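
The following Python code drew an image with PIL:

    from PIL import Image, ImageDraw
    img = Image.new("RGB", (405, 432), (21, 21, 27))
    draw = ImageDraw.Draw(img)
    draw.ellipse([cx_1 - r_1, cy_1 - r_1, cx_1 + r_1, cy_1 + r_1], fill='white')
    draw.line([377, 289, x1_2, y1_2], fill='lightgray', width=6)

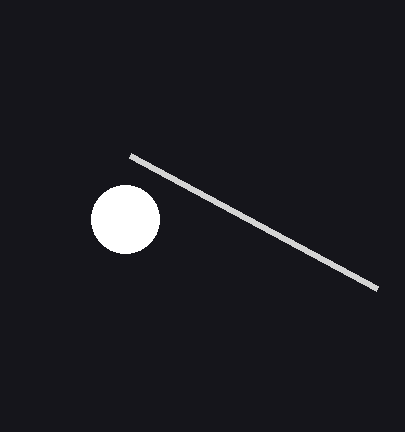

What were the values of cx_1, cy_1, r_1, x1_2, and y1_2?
cx_1 = 125; cy_1 = 219; r_1 = 34; x1_2 = 130; y1_2 = 156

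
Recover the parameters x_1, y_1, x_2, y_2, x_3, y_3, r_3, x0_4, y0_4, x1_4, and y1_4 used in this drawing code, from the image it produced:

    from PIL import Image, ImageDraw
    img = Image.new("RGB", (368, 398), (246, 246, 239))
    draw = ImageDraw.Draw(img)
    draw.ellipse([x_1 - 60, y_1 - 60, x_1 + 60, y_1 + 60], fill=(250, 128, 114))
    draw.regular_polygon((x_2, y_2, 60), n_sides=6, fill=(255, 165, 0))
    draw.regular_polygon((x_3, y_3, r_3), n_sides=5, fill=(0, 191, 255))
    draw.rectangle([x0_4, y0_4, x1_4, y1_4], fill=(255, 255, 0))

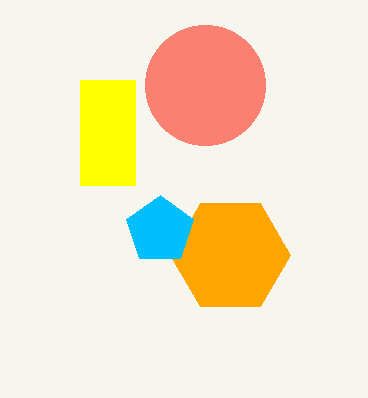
x_1 = 205
y_1 = 85
x_2 = 230
y_2 = 255
x_3 = 160
y_3 = 230
r_3 = 35
x0_4 = 80
y0_4 = 80
x1_4 = 135
y1_4 = 185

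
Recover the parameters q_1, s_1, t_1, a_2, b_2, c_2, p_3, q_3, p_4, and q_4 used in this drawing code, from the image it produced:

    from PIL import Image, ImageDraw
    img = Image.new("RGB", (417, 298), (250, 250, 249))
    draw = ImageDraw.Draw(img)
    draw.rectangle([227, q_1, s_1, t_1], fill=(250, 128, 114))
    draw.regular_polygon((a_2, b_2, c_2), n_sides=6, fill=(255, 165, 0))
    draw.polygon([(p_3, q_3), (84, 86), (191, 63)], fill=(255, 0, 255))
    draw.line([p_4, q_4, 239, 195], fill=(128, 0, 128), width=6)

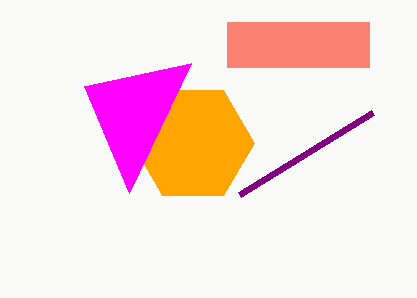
q_1 = 22, s_1 = 369, t_1 = 67, a_2 = 193, b_2 = 143, c_2 = 61, p_3 = 129, q_3 = 193, p_4 = 372, q_4 = 113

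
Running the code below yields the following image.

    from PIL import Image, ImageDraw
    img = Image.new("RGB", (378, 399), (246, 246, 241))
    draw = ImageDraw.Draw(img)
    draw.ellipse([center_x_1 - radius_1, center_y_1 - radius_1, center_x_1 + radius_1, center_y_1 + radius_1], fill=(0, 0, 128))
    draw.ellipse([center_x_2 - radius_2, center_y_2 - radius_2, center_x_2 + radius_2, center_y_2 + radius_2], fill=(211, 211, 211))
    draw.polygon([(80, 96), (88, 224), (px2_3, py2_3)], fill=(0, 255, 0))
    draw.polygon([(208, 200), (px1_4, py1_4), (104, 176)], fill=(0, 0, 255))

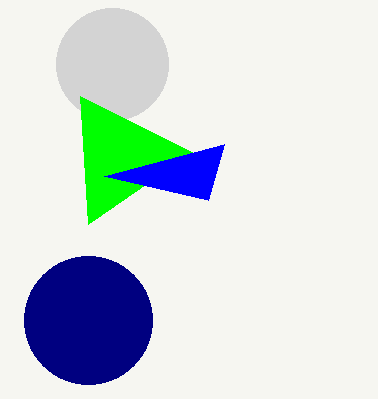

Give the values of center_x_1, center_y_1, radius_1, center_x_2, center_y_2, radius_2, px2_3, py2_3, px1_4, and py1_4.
center_x_1 = 88
center_y_1 = 320
radius_1 = 64
center_x_2 = 112
center_y_2 = 64
radius_2 = 56
px2_3 = 192
py2_3 = 152
px1_4 = 224
py1_4 = 144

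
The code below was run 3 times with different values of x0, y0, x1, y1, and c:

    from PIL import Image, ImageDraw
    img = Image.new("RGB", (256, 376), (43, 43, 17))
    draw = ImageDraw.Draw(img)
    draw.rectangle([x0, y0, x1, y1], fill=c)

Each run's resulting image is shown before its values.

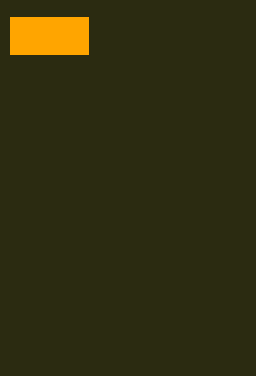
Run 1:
x0 = 10; y0 = 17; x1 = 88; y1 = 54; c = 'orange'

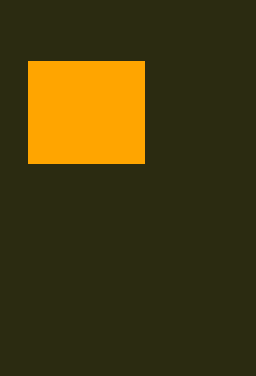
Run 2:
x0 = 28
y0 = 61
x1 = 144
y1 = 163
c = 'orange'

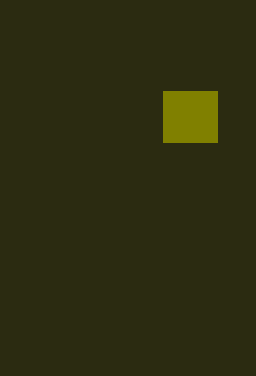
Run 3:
x0 = 163, y0 = 91, x1 = 217, y1 = 142, c = 'olive'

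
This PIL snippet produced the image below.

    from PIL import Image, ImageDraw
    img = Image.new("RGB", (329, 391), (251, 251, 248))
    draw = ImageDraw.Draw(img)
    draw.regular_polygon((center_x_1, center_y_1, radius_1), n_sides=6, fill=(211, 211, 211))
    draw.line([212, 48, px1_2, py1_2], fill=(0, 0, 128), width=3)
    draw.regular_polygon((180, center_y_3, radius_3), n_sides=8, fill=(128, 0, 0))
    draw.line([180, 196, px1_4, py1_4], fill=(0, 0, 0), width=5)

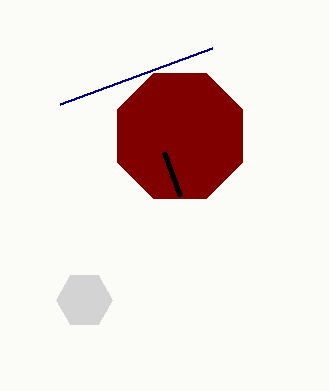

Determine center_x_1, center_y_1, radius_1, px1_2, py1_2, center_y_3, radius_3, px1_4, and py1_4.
center_x_1 = 84; center_y_1 = 300; radius_1 = 28; px1_2 = 60; py1_2 = 104; center_y_3 = 136; radius_3 = 68; px1_4 = 164; py1_4 = 152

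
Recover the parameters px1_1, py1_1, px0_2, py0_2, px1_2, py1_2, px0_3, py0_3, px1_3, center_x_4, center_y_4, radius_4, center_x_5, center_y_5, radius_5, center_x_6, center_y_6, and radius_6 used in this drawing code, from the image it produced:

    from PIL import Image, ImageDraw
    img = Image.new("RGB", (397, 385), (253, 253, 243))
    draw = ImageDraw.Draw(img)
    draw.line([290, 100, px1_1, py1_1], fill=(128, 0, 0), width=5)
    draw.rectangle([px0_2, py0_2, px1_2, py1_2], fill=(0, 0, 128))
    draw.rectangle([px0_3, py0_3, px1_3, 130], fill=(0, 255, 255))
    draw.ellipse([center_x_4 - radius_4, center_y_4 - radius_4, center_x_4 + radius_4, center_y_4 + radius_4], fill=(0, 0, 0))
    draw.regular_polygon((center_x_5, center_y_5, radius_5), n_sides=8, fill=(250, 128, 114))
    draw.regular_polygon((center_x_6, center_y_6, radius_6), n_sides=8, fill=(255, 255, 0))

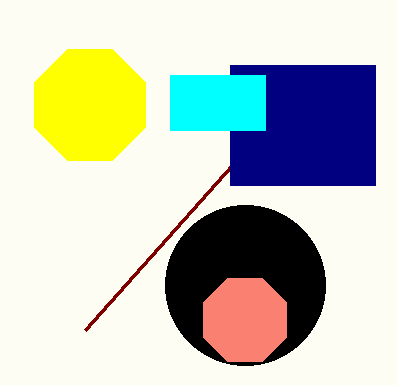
px1_1 = 85
py1_1 = 330
px0_2 = 230
py0_2 = 65
px1_2 = 375
py1_2 = 185
px0_3 = 170
py0_3 = 75
px1_3 = 265
center_x_4 = 245
center_y_4 = 285
radius_4 = 80
center_x_5 = 245
center_y_5 = 320
radius_5 = 45
center_x_6 = 90
center_y_6 = 105
radius_6 = 60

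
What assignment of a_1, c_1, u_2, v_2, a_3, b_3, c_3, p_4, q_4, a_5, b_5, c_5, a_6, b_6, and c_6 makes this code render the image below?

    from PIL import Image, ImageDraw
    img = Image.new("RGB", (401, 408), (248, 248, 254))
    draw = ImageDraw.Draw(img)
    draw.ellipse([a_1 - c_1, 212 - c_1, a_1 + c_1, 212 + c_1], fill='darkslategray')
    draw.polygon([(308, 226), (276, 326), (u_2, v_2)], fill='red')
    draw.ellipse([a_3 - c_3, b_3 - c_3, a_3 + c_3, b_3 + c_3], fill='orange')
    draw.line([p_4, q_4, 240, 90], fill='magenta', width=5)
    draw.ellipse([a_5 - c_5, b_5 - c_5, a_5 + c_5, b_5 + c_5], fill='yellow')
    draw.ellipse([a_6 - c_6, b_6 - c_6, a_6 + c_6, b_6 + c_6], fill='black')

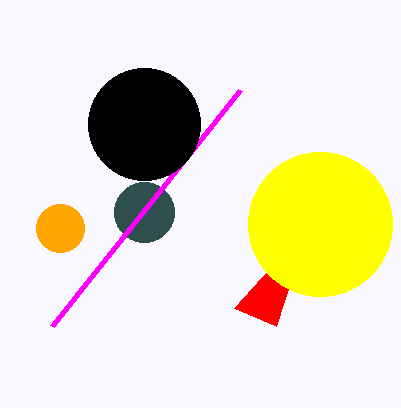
a_1 = 144
c_1 = 30
u_2 = 234
v_2 = 308
a_3 = 60
b_3 = 228
c_3 = 24
p_4 = 52
q_4 = 326
a_5 = 320
b_5 = 224
c_5 = 72
a_6 = 144
b_6 = 124
c_6 = 56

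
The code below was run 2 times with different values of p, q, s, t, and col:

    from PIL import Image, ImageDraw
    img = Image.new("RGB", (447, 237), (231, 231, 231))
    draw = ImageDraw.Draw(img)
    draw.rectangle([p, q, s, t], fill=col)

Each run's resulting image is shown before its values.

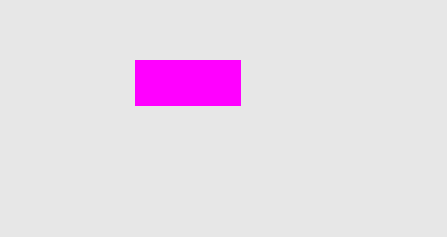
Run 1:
p = 135; q = 60; s = 240; t = 105; col = 'magenta'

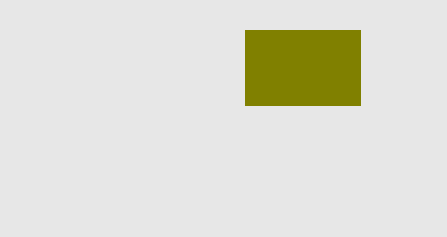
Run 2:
p = 245
q = 30
s = 360
t = 105
col = 'olive'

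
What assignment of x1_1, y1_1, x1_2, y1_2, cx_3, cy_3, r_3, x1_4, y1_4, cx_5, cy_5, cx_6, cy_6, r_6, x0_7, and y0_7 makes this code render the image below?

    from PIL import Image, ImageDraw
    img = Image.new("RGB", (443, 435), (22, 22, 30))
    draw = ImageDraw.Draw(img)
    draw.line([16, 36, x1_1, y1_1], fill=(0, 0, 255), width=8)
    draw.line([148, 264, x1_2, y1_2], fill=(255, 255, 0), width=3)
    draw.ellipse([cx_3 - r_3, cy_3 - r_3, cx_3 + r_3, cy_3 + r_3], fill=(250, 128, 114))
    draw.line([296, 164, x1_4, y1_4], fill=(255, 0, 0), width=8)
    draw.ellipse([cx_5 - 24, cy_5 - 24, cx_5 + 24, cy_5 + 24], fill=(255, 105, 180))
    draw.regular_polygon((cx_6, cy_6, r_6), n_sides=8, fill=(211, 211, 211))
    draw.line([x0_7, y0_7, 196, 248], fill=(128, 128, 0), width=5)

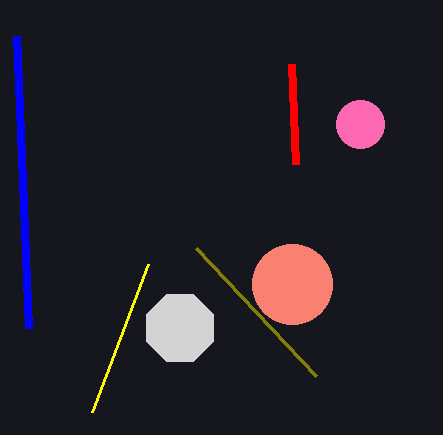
x1_1 = 28; y1_1 = 328; x1_2 = 92; y1_2 = 412; cx_3 = 292; cy_3 = 284; r_3 = 40; x1_4 = 292; y1_4 = 64; cx_5 = 360; cy_5 = 124; cx_6 = 180; cy_6 = 328; r_6 = 36; x0_7 = 316; y0_7 = 376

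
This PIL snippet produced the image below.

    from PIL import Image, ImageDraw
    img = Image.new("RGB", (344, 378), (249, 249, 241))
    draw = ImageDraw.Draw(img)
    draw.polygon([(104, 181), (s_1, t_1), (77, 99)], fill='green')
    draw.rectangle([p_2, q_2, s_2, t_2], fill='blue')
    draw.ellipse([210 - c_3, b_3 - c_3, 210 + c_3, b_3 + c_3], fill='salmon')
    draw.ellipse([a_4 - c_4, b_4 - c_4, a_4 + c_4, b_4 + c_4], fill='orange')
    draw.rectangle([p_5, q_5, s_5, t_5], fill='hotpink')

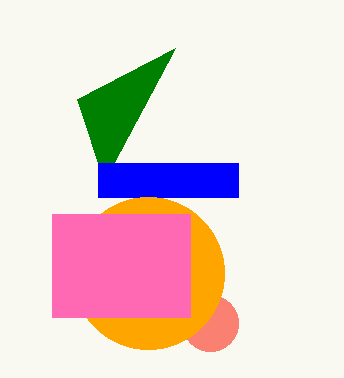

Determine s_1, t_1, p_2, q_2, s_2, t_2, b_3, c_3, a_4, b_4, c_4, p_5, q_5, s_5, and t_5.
s_1 = 175; t_1 = 48; p_2 = 98; q_2 = 163; s_2 = 238; t_2 = 197; b_3 = 323; c_3 = 28; a_4 = 148; b_4 = 273; c_4 = 76; p_5 = 52; q_5 = 214; s_5 = 190; t_5 = 317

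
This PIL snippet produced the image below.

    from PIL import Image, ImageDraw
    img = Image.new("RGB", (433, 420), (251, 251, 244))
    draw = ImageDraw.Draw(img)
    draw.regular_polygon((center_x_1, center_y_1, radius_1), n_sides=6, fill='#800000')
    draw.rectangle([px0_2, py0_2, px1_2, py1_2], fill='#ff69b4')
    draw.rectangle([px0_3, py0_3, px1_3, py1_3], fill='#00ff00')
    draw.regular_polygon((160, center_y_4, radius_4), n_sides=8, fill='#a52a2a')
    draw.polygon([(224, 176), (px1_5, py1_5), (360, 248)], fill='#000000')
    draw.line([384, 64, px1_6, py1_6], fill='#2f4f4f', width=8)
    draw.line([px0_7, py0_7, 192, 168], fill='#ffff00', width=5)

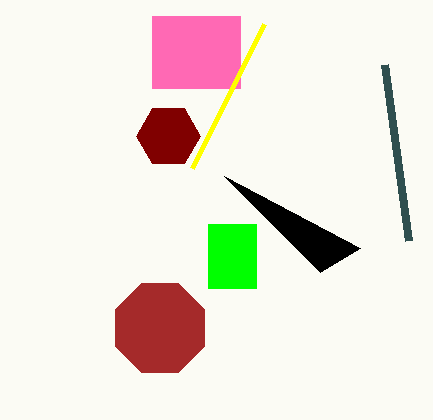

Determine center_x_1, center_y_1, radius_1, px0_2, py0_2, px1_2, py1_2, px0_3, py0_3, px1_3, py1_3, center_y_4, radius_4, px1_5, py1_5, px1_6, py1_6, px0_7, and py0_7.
center_x_1 = 168; center_y_1 = 136; radius_1 = 32; px0_2 = 152; py0_2 = 16; px1_2 = 240; py1_2 = 88; px0_3 = 208; py0_3 = 224; px1_3 = 256; py1_3 = 288; center_y_4 = 328; radius_4 = 48; px1_5 = 320; py1_5 = 272; px1_6 = 408; py1_6 = 240; px0_7 = 264; py0_7 = 24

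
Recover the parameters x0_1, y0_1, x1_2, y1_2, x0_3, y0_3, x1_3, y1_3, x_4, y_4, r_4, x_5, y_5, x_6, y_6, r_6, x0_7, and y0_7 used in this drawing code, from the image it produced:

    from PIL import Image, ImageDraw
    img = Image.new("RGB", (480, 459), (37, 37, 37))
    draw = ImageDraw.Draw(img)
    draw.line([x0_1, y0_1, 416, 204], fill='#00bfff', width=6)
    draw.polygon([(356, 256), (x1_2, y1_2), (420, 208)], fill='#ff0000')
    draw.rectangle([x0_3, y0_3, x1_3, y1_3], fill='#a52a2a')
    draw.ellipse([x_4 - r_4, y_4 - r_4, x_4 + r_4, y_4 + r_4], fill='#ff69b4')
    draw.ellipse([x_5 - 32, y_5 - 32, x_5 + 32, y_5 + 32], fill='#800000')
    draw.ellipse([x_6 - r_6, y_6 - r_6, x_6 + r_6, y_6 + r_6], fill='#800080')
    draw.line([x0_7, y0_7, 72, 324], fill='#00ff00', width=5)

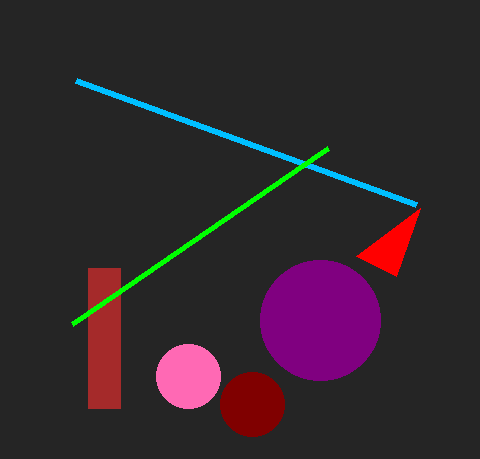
x0_1 = 76
y0_1 = 80
x1_2 = 396
y1_2 = 276
x0_3 = 88
y0_3 = 268
x1_3 = 120
y1_3 = 408
x_4 = 188
y_4 = 376
r_4 = 32
x_5 = 252
y_5 = 404
x_6 = 320
y_6 = 320
r_6 = 60
x0_7 = 328
y0_7 = 148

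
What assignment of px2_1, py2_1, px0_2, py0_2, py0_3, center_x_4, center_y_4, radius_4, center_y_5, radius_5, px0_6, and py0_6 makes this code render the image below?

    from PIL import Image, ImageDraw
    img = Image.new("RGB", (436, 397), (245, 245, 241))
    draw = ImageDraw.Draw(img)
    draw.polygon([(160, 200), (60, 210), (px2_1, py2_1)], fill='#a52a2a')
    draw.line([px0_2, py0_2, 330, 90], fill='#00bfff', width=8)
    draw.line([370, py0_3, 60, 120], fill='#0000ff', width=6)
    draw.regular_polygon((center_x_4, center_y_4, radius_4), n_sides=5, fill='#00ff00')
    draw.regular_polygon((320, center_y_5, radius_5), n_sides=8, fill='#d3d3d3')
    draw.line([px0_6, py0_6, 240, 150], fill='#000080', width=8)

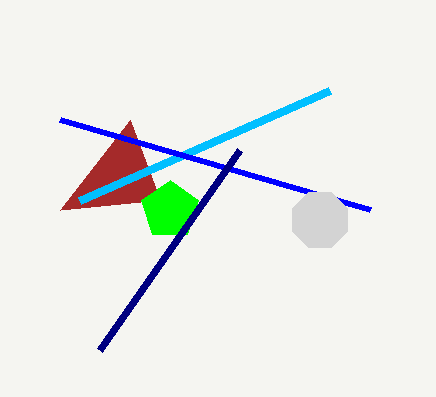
px2_1 = 130; py2_1 = 120; px0_2 = 80; py0_2 = 200; py0_3 = 210; center_x_4 = 170; center_y_4 = 210; radius_4 = 30; center_y_5 = 220; radius_5 = 30; px0_6 = 100; py0_6 = 350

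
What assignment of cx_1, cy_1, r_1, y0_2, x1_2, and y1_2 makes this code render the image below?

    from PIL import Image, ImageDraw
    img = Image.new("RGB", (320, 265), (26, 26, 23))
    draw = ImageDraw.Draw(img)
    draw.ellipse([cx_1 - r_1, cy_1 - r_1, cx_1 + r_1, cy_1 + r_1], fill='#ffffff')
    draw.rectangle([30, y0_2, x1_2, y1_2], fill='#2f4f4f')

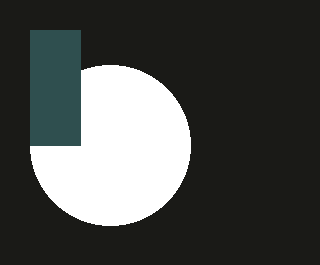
cx_1 = 110
cy_1 = 145
r_1 = 80
y0_2 = 30
x1_2 = 80
y1_2 = 145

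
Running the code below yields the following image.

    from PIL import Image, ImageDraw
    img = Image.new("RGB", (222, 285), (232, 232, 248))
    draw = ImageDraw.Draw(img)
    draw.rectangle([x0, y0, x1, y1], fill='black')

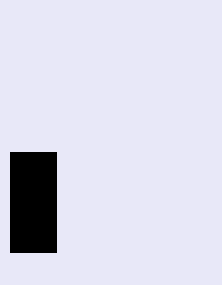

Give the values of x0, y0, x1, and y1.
x0 = 10
y0 = 152
x1 = 56
y1 = 252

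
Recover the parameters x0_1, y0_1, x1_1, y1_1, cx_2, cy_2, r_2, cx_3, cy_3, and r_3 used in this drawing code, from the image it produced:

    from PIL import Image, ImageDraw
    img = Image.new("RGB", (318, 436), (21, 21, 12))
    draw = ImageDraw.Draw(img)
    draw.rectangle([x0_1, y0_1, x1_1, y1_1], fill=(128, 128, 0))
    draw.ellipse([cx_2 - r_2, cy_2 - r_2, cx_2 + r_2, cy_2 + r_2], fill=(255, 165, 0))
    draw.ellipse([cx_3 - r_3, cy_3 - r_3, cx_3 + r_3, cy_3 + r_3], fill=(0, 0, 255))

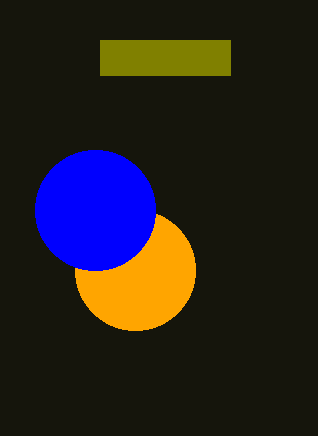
x0_1 = 100
y0_1 = 40
x1_1 = 230
y1_1 = 75
cx_2 = 135
cy_2 = 270
r_2 = 60
cx_3 = 95
cy_3 = 210
r_3 = 60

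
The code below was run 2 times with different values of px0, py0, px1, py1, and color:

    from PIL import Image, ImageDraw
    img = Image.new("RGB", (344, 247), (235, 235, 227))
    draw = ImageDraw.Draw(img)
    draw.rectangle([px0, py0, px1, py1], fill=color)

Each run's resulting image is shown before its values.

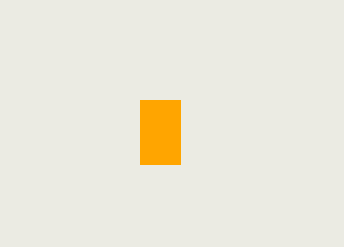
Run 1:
px0 = 140
py0 = 100
px1 = 180
py1 = 164
color = 'orange'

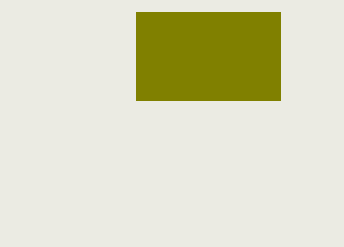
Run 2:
px0 = 136; py0 = 12; px1 = 280; py1 = 100; color = 'olive'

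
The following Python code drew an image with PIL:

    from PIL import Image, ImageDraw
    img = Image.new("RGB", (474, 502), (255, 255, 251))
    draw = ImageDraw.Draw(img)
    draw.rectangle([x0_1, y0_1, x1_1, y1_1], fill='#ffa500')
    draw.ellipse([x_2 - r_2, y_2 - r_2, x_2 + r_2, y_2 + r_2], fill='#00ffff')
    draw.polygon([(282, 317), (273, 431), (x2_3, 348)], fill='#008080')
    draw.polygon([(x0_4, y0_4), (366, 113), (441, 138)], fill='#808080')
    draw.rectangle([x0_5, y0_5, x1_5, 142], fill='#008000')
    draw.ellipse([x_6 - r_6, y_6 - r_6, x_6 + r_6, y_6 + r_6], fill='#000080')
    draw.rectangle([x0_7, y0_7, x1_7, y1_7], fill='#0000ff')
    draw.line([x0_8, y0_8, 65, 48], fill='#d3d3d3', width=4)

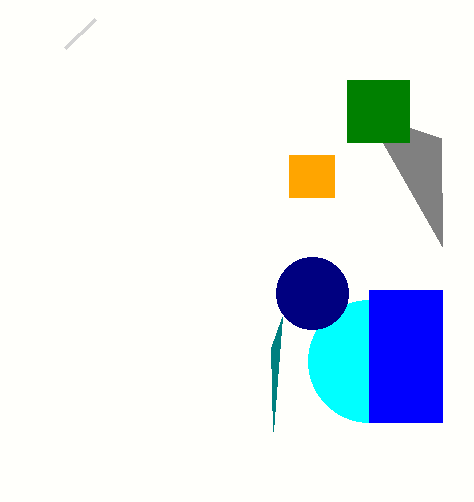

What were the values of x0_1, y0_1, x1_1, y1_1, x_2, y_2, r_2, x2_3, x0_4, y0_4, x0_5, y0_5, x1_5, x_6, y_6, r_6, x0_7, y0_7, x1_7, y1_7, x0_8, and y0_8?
x0_1 = 289; y0_1 = 155; x1_1 = 334; y1_1 = 197; x_2 = 369; y_2 = 361; r_2 = 61; x2_3 = 271; x0_4 = 442; y0_4 = 246; x0_5 = 347; y0_5 = 80; x1_5 = 409; x_6 = 312; y_6 = 293; r_6 = 36; x0_7 = 369; y0_7 = 290; x1_7 = 442; y1_7 = 422; x0_8 = 95; y0_8 = 19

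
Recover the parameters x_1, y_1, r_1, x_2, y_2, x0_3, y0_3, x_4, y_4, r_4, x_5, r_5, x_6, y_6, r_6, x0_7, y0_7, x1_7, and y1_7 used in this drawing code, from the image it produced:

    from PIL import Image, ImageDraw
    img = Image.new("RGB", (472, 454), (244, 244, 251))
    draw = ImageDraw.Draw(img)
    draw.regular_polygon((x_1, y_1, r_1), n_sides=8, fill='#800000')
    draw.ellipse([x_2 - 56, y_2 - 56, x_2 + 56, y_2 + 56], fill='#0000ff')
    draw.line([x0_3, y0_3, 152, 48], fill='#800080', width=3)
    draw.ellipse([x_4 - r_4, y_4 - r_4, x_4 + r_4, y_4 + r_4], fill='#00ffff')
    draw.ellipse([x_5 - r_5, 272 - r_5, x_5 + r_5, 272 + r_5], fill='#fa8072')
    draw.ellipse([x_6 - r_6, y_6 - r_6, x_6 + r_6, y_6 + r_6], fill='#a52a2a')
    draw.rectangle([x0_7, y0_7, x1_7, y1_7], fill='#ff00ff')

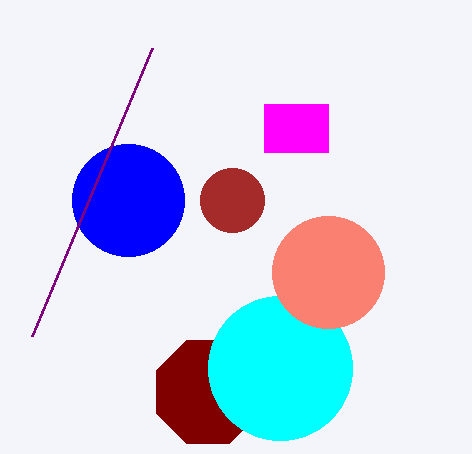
x_1 = 208; y_1 = 392; r_1 = 56; x_2 = 128; y_2 = 200; x0_3 = 32; y0_3 = 336; x_4 = 280; y_4 = 368; r_4 = 72; x_5 = 328; r_5 = 56; x_6 = 232; y_6 = 200; r_6 = 32; x0_7 = 264; y0_7 = 104; x1_7 = 328; y1_7 = 152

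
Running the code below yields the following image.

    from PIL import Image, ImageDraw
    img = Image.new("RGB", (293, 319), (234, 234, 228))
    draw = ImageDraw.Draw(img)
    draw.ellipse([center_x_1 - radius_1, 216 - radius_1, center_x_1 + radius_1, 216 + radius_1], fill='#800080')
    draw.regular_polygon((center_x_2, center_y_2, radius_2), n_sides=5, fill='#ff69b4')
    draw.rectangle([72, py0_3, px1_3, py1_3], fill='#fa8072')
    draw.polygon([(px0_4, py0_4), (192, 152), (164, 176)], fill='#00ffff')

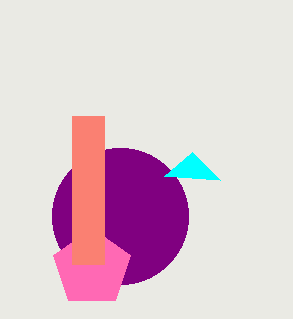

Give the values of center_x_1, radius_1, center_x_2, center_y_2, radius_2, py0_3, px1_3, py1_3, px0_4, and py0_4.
center_x_1 = 120; radius_1 = 68; center_x_2 = 92; center_y_2 = 268; radius_2 = 40; py0_3 = 116; px1_3 = 104; py1_3 = 264; px0_4 = 220; py0_4 = 180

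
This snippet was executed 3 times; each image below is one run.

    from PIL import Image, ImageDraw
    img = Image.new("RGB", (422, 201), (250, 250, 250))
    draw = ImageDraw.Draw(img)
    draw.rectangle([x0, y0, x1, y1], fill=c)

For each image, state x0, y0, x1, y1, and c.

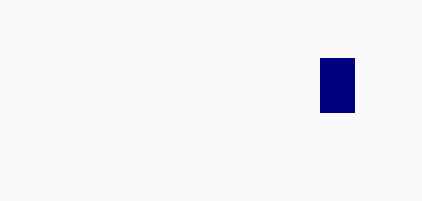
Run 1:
x0 = 320; y0 = 58; x1 = 354; y1 = 112; c = 'navy'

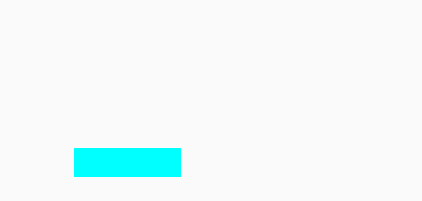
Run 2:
x0 = 74; y0 = 148; x1 = 180; y1 = 176; c = 'cyan'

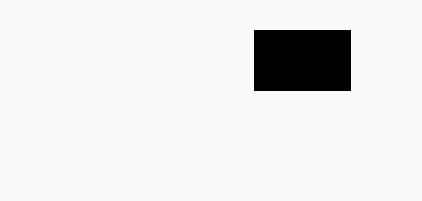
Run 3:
x0 = 254; y0 = 30; x1 = 350; y1 = 90; c = 'black'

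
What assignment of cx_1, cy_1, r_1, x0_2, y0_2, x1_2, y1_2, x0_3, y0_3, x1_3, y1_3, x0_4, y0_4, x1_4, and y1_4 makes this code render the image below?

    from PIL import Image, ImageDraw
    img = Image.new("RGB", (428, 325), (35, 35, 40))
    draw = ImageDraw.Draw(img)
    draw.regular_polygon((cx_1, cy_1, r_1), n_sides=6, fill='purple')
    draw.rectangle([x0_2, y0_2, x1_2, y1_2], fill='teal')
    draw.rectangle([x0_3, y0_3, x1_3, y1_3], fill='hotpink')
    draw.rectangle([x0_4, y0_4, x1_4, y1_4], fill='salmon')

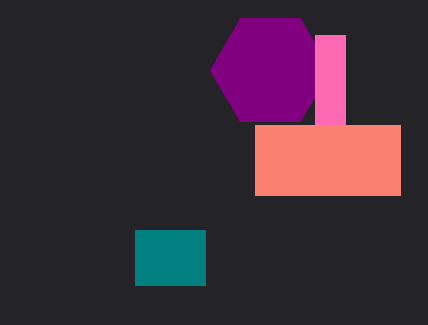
cx_1 = 270
cy_1 = 70
r_1 = 60
x0_2 = 135
y0_2 = 230
x1_2 = 205
y1_2 = 285
x0_3 = 315
y0_3 = 35
x1_3 = 345
y1_3 = 125
x0_4 = 255
y0_4 = 125
x1_4 = 400
y1_4 = 195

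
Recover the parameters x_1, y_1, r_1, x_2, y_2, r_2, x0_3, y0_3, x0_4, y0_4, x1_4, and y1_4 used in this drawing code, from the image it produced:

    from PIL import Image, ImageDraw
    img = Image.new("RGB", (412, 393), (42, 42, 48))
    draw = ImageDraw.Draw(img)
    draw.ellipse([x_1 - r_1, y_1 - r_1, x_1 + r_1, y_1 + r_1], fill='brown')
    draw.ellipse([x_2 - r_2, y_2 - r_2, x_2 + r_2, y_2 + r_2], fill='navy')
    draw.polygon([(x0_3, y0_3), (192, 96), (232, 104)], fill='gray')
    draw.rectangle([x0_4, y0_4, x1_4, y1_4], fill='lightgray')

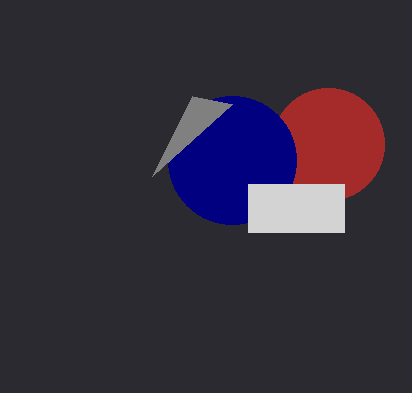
x_1 = 328
y_1 = 144
r_1 = 56
x_2 = 232
y_2 = 160
r_2 = 64
x0_3 = 152
y0_3 = 176
x0_4 = 248
y0_4 = 184
x1_4 = 344
y1_4 = 232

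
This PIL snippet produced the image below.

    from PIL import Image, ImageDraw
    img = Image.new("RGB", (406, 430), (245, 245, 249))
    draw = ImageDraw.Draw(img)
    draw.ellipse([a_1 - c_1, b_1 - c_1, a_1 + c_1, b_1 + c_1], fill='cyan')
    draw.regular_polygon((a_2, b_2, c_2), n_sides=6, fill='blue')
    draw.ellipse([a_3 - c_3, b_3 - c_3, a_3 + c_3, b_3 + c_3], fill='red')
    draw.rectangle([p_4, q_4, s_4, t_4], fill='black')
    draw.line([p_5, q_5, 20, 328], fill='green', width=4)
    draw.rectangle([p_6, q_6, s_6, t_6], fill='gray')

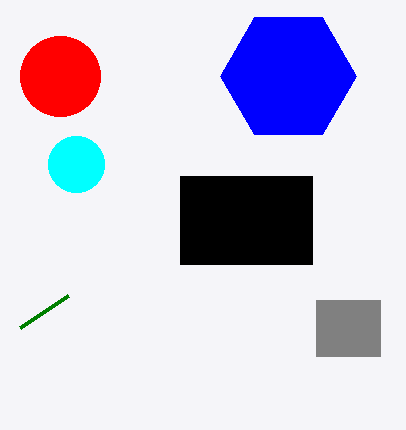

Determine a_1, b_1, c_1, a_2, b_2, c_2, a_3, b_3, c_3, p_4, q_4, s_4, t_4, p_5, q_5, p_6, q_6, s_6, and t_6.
a_1 = 76, b_1 = 164, c_1 = 28, a_2 = 288, b_2 = 76, c_2 = 68, a_3 = 60, b_3 = 76, c_3 = 40, p_4 = 180, q_4 = 176, s_4 = 312, t_4 = 264, p_5 = 68, q_5 = 296, p_6 = 316, q_6 = 300, s_6 = 380, t_6 = 356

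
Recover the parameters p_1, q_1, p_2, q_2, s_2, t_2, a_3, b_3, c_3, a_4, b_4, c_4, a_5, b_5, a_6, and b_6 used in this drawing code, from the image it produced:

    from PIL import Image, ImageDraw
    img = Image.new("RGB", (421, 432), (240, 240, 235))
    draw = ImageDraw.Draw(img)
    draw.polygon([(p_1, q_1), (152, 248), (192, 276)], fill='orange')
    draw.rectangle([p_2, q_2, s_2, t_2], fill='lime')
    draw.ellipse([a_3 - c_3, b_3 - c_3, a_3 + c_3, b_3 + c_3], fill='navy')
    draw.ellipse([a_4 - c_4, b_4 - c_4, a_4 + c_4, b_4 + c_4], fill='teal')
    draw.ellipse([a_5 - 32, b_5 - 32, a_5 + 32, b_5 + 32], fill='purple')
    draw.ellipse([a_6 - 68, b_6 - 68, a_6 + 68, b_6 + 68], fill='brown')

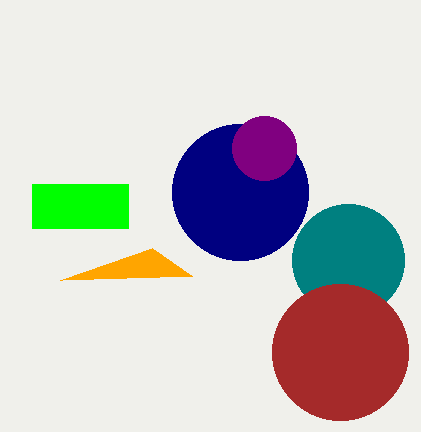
p_1 = 60, q_1 = 280, p_2 = 32, q_2 = 184, s_2 = 128, t_2 = 228, a_3 = 240, b_3 = 192, c_3 = 68, a_4 = 348, b_4 = 260, c_4 = 56, a_5 = 264, b_5 = 148, a_6 = 340, b_6 = 352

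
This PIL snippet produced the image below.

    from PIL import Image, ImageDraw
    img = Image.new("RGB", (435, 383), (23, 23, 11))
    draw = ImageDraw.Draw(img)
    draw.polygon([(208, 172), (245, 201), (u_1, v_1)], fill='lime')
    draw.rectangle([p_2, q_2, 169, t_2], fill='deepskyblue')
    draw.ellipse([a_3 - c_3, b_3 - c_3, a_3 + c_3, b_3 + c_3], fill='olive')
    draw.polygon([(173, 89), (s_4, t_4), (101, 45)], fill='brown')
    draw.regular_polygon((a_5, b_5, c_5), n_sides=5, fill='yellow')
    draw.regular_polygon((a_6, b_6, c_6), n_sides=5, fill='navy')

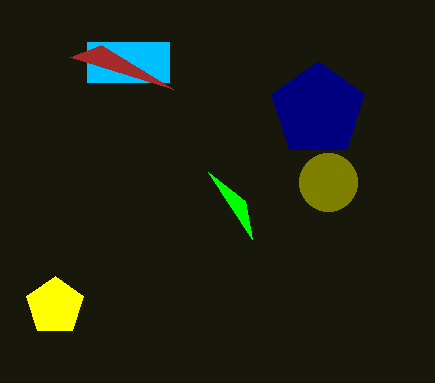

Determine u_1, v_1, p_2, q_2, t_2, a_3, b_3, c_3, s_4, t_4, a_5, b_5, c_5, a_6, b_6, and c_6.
u_1 = 252
v_1 = 239
p_2 = 87
q_2 = 42
t_2 = 82
a_3 = 328
b_3 = 182
c_3 = 29
s_4 = 70
t_4 = 57
a_5 = 55
b_5 = 306
c_5 = 30
a_6 = 318
b_6 = 110
c_6 = 49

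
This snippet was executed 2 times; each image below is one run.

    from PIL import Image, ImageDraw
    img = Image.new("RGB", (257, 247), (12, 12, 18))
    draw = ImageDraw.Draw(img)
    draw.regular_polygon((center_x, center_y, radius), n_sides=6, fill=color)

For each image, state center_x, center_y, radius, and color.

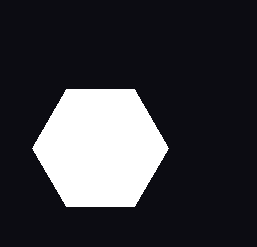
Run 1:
center_x = 100; center_y = 148; radius = 68; color = 'white'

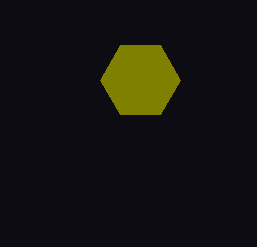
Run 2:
center_x = 140
center_y = 80
radius = 40
color = 'olive'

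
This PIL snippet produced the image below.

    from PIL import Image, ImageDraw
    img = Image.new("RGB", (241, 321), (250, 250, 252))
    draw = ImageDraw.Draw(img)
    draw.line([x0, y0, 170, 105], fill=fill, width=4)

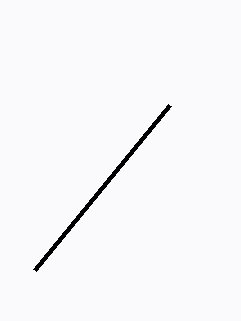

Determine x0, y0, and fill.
x0 = 35; y0 = 270; fill = 'black'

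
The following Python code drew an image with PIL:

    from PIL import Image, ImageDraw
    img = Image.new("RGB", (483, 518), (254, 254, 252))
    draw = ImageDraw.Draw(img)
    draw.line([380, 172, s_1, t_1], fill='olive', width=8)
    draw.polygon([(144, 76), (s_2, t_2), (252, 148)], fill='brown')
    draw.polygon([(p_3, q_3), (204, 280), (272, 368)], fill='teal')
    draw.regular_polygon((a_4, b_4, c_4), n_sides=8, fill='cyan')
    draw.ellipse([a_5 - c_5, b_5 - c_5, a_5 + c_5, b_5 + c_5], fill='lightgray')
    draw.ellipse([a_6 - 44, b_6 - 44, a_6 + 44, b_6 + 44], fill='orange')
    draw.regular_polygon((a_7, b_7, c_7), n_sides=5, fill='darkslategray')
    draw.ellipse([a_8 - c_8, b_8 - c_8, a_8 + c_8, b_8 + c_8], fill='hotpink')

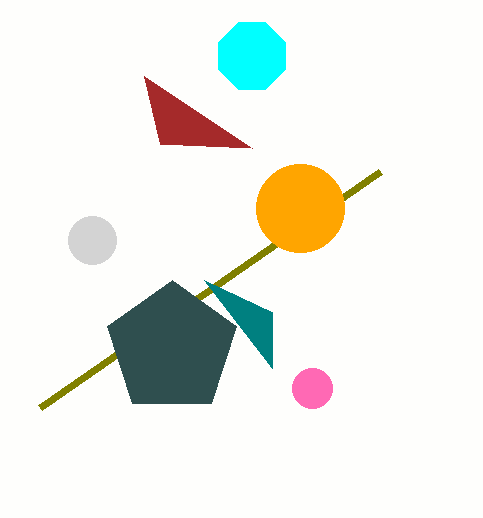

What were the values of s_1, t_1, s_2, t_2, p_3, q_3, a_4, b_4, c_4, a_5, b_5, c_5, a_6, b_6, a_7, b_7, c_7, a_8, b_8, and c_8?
s_1 = 40; t_1 = 408; s_2 = 160; t_2 = 144; p_3 = 272; q_3 = 312; a_4 = 252; b_4 = 56; c_4 = 36; a_5 = 92; b_5 = 240; c_5 = 24; a_6 = 300; b_6 = 208; a_7 = 172; b_7 = 348; c_7 = 68; a_8 = 312; b_8 = 388; c_8 = 20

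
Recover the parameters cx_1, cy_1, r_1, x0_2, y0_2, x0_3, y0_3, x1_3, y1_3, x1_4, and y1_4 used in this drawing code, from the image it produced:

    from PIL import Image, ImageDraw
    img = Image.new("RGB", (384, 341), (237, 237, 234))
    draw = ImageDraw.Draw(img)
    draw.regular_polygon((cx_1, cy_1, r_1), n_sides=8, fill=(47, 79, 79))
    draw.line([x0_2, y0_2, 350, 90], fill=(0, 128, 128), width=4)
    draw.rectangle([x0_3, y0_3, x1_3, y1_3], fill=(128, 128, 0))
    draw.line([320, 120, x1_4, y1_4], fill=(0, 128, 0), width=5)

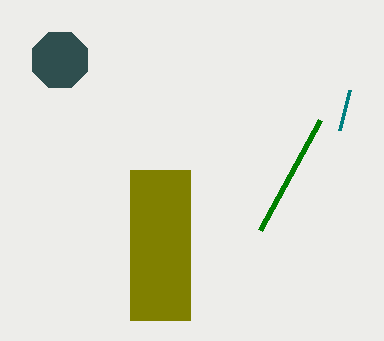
cx_1 = 60
cy_1 = 60
r_1 = 30
x0_2 = 340
y0_2 = 130
x0_3 = 130
y0_3 = 170
x1_3 = 190
y1_3 = 320
x1_4 = 260
y1_4 = 230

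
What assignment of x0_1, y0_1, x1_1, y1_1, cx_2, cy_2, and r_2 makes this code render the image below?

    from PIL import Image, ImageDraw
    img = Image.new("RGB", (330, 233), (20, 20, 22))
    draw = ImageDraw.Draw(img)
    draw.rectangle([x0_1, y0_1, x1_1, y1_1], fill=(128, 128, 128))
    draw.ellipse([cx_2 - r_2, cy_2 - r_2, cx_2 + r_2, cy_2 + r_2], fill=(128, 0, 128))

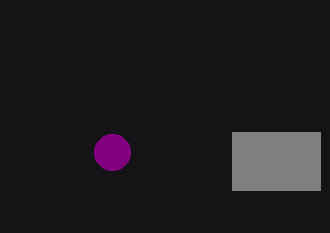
x0_1 = 232, y0_1 = 132, x1_1 = 320, y1_1 = 190, cx_2 = 112, cy_2 = 152, r_2 = 18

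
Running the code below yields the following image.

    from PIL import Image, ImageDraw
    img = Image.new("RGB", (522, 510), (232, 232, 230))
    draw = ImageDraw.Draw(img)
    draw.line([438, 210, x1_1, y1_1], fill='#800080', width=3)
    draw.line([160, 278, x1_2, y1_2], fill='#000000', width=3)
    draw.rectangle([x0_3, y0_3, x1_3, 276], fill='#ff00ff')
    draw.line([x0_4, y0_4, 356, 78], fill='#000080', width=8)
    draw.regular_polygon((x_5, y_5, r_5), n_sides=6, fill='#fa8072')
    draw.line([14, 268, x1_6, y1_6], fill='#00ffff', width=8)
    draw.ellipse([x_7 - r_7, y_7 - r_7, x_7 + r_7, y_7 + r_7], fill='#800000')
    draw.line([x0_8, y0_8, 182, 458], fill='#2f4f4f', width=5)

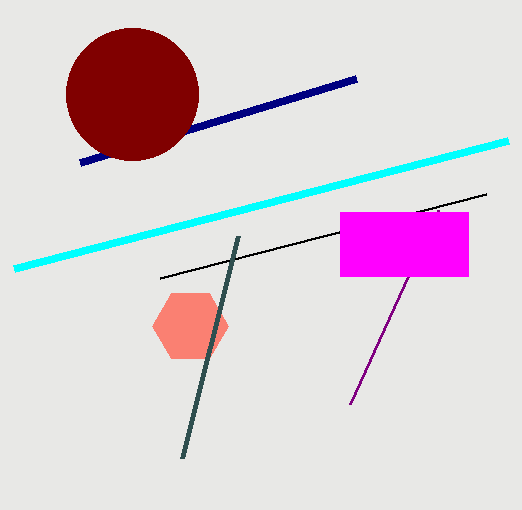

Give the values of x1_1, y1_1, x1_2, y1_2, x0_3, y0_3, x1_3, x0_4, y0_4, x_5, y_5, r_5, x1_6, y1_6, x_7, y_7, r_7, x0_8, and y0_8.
x1_1 = 350, y1_1 = 404, x1_2 = 486, y1_2 = 194, x0_3 = 340, y0_3 = 212, x1_3 = 468, x0_4 = 80, y0_4 = 162, x_5 = 190, y_5 = 326, r_5 = 38, x1_6 = 508, y1_6 = 140, x_7 = 132, y_7 = 94, r_7 = 66, x0_8 = 238, y0_8 = 236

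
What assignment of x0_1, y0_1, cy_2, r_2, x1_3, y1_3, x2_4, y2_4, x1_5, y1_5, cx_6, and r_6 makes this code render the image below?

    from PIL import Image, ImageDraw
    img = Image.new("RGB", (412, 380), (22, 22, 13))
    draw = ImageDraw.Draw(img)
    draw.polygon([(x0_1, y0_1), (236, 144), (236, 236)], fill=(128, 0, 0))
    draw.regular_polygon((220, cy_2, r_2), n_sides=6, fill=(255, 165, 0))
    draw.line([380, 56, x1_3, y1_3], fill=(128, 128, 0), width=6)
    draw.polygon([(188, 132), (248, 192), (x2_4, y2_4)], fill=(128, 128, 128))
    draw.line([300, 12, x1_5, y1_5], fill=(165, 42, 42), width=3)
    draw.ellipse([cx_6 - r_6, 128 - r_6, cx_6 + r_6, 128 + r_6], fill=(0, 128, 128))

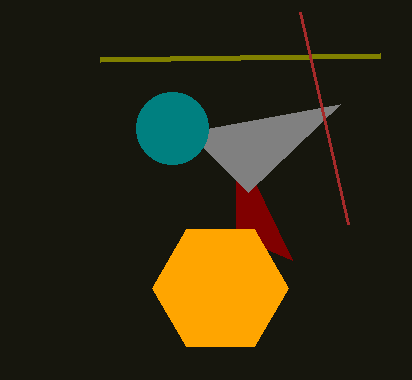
x0_1 = 292; y0_1 = 260; cy_2 = 288; r_2 = 68; x1_3 = 100; y1_3 = 60; x2_4 = 340; y2_4 = 104; x1_5 = 348; y1_5 = 224; cx_6 = 172; r_6 = 36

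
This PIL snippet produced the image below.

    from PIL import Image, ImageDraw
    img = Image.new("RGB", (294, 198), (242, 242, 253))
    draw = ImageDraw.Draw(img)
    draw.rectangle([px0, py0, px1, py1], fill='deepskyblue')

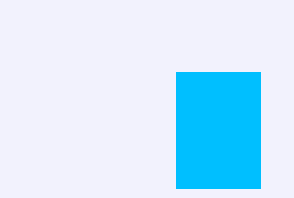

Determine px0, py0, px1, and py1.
px0 = 176
py0 = 72
px1 = 260
py1 = 188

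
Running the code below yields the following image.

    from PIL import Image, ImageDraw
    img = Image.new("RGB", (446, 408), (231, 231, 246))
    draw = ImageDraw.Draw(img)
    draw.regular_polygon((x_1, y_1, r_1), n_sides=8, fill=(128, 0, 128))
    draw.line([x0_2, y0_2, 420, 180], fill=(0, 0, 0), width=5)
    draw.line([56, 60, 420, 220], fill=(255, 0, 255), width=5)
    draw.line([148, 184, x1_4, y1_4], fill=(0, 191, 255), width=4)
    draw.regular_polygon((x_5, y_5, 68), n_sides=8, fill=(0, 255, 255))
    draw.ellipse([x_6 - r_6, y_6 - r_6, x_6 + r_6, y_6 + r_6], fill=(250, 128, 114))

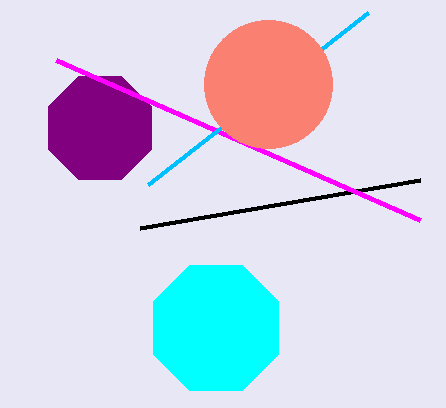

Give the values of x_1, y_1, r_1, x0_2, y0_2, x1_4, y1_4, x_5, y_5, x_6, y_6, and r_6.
x_1 = 100, y_1 = 128, r_1 = 56, x0_2 = 140, y0_2 = 228, x1_4 = 368, y1_4 = 12, x_5 = 216, y_5 = 328, x_6 = 268, y_6 = 84, r_6 = 64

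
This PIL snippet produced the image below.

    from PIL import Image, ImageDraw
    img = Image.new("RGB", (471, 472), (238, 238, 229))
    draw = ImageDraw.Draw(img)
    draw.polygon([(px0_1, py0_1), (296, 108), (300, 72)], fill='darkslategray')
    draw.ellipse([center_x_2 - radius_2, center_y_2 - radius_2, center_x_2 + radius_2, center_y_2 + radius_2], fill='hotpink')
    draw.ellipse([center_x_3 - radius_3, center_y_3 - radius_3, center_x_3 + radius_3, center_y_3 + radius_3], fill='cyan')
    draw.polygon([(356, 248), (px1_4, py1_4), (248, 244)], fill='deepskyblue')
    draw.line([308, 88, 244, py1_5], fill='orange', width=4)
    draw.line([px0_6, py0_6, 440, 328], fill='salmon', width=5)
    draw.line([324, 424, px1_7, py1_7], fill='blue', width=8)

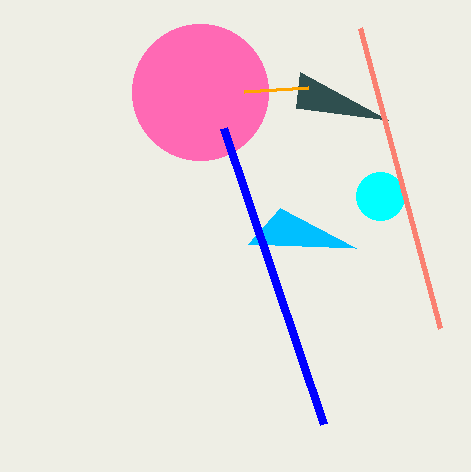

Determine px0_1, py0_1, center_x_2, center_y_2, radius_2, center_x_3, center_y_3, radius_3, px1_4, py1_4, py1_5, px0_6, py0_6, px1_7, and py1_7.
px0_1 = 388, py0_1 = 120, center_x_2 = 200, center_y_2 = 92, radius_2 = 68, center_x_3 = 380, center_y_3 = 196, radius_3 = 24, px1_4 = 280, py1_4 = 208, py1_5 = 92, px0_6 = 360, py0_6 = 28, px1_7 = 224, py1_7 = 128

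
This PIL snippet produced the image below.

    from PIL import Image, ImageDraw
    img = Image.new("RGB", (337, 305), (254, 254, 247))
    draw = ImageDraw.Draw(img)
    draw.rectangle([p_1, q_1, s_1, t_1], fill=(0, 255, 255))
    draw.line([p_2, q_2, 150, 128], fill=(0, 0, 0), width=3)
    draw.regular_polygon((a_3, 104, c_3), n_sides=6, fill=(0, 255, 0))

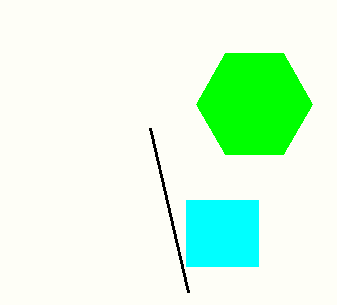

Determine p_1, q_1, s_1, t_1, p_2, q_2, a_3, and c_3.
p_1 = 186; q_1 = 200; s_1 = 258; t_1 = 266; p_2 = 188; q_2 = 292; a_3 = 254; c_3 = 58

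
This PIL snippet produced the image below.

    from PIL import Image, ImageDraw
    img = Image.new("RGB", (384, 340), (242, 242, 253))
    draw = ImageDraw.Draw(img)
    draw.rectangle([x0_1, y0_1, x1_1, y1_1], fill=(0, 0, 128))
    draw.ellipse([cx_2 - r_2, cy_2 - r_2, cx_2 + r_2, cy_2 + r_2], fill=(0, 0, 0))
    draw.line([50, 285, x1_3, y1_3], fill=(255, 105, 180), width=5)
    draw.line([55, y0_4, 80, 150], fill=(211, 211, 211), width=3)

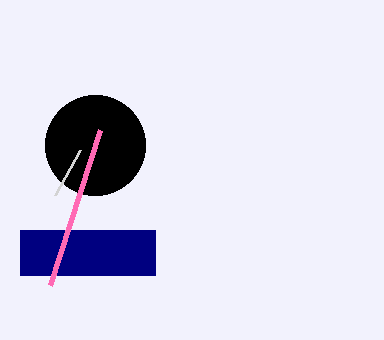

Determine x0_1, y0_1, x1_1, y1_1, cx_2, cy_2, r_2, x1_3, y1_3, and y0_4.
x0_1 = 20, y0_1 = 230, x1_1 = 155, y1_1 = 275, cx_2 = 95, cy_2 = 145, r_2 = 50, x1_3 = 100, y1_3 = 130, y0_4 = 195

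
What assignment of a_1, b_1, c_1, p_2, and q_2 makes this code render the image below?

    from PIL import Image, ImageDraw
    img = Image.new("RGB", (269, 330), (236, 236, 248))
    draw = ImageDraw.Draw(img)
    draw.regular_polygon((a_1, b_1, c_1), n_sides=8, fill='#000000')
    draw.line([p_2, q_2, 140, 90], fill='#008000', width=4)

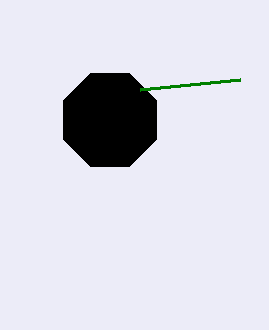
a_1 = 110
b_1 = 120
c_1 = 50
p_2 = 240
q_2 = 80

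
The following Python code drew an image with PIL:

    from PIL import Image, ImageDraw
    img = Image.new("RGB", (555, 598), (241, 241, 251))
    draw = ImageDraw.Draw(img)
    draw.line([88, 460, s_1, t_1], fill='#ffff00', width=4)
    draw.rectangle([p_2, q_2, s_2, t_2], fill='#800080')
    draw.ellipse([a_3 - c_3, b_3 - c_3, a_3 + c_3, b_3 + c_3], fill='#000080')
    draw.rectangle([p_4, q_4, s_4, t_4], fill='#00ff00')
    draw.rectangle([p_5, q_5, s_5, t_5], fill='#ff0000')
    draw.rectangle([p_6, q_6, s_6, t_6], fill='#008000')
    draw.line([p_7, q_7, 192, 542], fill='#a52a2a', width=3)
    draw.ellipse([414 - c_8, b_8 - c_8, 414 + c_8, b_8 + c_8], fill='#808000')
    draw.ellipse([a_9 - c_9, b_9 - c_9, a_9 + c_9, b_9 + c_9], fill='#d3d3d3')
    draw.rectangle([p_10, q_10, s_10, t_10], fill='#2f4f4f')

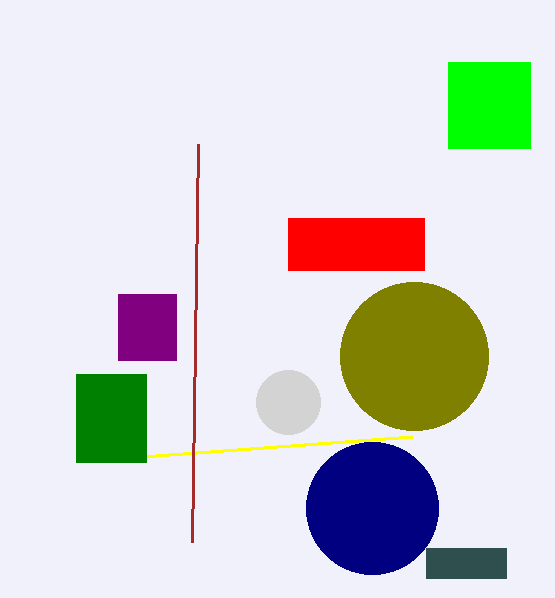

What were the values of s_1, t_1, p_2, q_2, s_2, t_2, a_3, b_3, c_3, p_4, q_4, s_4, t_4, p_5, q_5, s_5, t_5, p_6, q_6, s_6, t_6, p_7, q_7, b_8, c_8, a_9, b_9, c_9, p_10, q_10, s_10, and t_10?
s_1 = 412; t_1 = 436; p_2 = 118; q_2 = 294; s_2 = 176; t_2 = 360; a_3 = 372; b_3 = 508; c_3 = 66; p_4 = 448; q_4 = 62; s_4 = 530; t_4 = 148; p_5 = 288; q_5 = 218; s_5 = 424; t_5 = 270; p_6 = 76; q_6 = 374; s_6 = 146; t_6 = 462; p_7 = 198; q_7 = 144; b_8 = 356; c_8 = 74; a_9 = 288; b_9 = 402; c_9 = 32; p_10 = 426; q_10 = 548; s_10 = 506; t_10 = 578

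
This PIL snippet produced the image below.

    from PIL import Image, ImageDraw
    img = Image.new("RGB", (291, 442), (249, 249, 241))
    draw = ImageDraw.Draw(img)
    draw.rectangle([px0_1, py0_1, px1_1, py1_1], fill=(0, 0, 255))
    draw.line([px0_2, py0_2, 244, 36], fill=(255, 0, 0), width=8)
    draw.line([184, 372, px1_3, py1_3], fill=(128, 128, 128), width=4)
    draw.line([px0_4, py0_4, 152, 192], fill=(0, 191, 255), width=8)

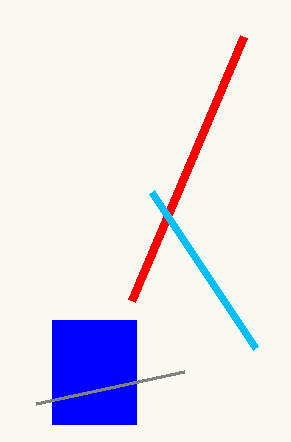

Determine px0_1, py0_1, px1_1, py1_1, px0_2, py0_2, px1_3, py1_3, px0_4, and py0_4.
px0_1 = 52, py0_1 = 320, px1_1 = 136, py1_1 = 424, px0_2 = 132, py0_2 = 300, px1_3 = 36, py1_3 = 404, px0_4 = 256, py0_4 = 348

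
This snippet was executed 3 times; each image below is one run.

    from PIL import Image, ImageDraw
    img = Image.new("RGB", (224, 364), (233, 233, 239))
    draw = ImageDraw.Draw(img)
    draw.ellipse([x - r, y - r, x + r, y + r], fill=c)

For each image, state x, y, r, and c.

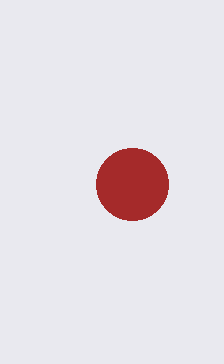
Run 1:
x = 132, y = 184, r = 36, c = 'brown'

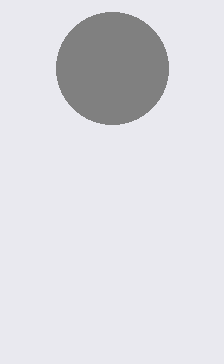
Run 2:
x = 112, y = 68, r = 56, c = 'gray'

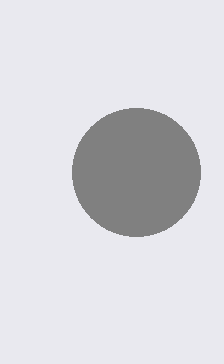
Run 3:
x = 136
y = 172
r = 64
c = 'gray'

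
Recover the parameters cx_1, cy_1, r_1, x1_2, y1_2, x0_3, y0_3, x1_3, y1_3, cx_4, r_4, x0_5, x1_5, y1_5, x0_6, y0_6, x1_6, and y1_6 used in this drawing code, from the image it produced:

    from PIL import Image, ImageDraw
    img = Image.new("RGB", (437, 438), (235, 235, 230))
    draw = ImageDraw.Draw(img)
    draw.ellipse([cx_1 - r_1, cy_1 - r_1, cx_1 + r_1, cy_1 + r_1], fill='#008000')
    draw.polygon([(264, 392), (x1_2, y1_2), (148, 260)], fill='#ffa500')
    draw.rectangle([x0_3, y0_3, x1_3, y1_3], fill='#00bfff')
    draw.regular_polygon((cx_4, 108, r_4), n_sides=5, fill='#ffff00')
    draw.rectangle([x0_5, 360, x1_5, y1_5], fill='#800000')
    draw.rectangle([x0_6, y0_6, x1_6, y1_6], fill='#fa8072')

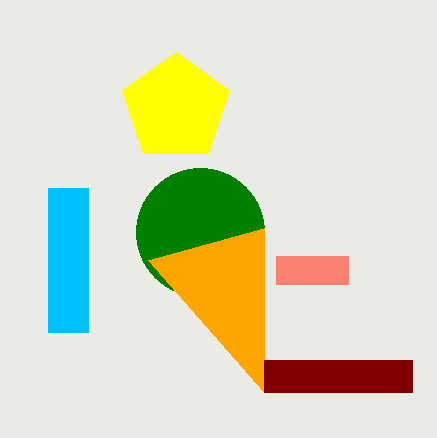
cx_1 = 200
cy_1 = 232
r_1 = 64
x1_2 = 264
y1_2 = 228
x0_3 = 48
y0_3 = 188
x1_3 = 88
y1_3 = 332
cx_4 = 176
r_4 = 56
x0_5 = 264
x1_5 = 412
y1_5 = 392
x0_6 = 276
y0_6 = 256
x1_6 = 348
y1_6 = 284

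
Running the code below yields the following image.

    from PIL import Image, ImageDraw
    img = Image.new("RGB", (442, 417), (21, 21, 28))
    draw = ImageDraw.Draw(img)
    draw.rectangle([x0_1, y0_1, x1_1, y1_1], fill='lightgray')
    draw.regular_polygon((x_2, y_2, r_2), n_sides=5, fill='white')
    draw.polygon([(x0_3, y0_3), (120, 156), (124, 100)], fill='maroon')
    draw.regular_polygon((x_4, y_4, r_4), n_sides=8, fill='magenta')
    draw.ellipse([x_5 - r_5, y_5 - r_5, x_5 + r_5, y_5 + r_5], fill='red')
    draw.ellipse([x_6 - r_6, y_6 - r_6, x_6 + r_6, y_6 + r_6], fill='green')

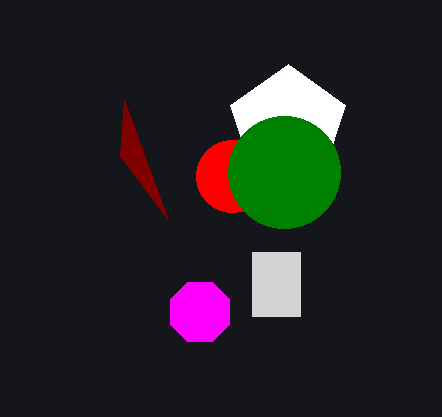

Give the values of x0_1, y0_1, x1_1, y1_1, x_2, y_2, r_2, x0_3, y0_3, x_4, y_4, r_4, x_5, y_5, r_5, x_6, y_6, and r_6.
x0_1 = 252, y0_1 = 252, x1_1 = 300, y1_1 = 316, x_2 = 288, y_2 = 124, r_2 = 60, x0_3 = 168, y0_3 = 220, x_4 = 200, y_4 = 312, r_4 = 32, x_5 = 232, y_5 = 176, r_5 = 36, x_6 = 284, y_6 = 172, r_6 = 56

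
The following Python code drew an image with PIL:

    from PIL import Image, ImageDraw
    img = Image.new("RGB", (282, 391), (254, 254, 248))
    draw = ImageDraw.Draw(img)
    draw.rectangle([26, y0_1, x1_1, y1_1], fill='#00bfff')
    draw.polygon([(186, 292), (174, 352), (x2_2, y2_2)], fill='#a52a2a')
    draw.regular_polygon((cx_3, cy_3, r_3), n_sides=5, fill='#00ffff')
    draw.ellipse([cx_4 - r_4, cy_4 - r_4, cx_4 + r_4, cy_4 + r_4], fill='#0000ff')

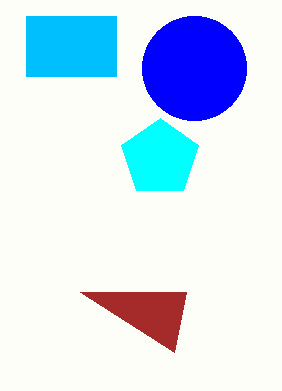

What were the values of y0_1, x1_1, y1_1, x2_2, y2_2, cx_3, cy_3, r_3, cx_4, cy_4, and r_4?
y0_1 = 16; x1_1 = 116; y1_1 = 76; x2_2 = 80; y2_2 = 292; cx_3 = 160; cy_3 = 158; r_3 = 40; cx_4 = 194; cy_4 = 68; r_4 = 52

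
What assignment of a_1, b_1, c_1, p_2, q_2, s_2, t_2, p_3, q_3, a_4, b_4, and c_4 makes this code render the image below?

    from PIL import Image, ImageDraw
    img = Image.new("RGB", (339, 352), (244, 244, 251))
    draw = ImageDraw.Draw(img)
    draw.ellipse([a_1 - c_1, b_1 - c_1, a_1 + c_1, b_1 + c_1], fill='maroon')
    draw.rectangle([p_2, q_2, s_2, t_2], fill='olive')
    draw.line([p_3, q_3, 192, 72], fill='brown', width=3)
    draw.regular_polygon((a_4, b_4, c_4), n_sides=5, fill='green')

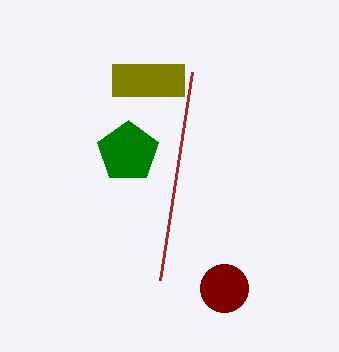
a_1 = 224; b_1 = 288; c_1 = 24; p_2 = 112; q_2 = 64; s_2 = 184; t_2 = 96; p_3 = 160; q_3 = 280; a_4 = 128; b_4 = 152; c_4 = 32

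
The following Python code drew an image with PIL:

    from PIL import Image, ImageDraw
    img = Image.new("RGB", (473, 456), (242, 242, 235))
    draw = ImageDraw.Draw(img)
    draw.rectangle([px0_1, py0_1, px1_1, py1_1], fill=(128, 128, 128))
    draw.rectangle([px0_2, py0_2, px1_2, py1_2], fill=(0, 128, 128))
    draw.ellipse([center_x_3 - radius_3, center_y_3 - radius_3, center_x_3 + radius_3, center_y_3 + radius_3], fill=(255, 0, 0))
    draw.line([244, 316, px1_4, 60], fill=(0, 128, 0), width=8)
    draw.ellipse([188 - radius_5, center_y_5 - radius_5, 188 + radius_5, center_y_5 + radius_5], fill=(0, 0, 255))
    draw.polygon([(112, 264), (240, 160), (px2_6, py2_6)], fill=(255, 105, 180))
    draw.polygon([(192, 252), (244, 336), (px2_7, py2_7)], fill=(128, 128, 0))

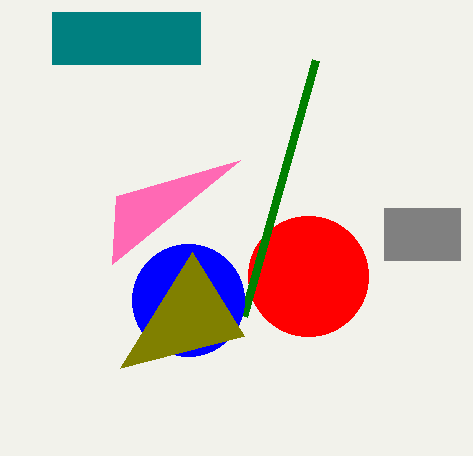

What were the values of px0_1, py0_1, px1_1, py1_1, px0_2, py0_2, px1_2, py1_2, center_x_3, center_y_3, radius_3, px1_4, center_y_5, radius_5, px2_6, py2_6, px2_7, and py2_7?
px0_1 = 384, py0_1 = 208, px1_1 = 460, py1_1 = 260, px0_2 = 52, py0_2 = 12, px1_2 = 200, py1_2 = 64, center_x_3 = 308, center_y_3 = 276, radius_3 = 60, px1_4 = 316, center_y_5 = 300, radius_5 = 56, px2_6 = 116, py2_6 = 196, px2_7 = 120, py2_7 = 368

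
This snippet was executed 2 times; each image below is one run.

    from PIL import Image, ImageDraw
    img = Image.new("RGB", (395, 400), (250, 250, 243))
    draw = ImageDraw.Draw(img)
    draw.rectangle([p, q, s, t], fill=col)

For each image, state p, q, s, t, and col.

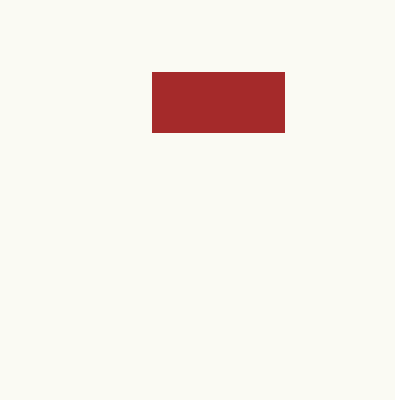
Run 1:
p = 152
q = 72
s = 284
t = 132
col = 'brown'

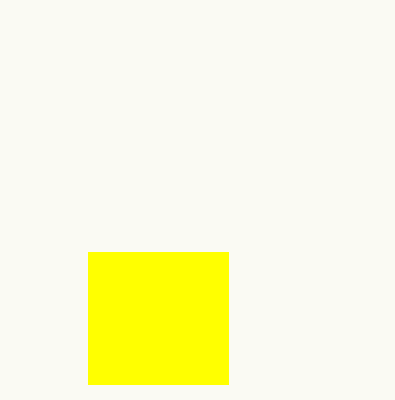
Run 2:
p = 88
q = 252
s = 228
t = 384
col = 'yellow'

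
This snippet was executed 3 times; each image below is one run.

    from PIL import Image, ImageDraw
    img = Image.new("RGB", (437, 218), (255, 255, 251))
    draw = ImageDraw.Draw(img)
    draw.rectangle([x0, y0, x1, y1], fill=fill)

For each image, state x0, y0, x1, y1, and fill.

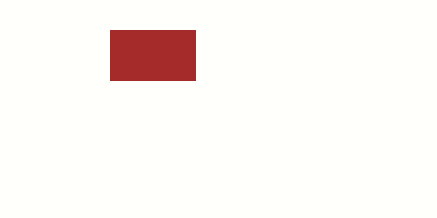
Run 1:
x0 = 110; y0 = 30; x1 = 195; y1 = 80; fill = 'brown'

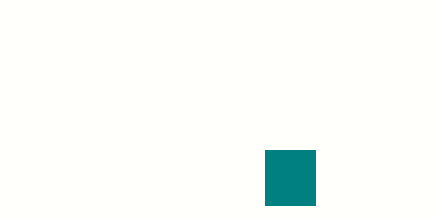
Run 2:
x0 = 265, y0 = 150, x1 = 315, y1 = 205, fill = 'teal'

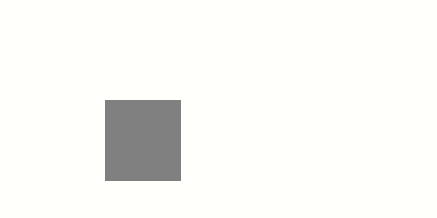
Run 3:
x0 = 105, y0 = 100, x1 = 180, y1 = 180, fill = 'gray'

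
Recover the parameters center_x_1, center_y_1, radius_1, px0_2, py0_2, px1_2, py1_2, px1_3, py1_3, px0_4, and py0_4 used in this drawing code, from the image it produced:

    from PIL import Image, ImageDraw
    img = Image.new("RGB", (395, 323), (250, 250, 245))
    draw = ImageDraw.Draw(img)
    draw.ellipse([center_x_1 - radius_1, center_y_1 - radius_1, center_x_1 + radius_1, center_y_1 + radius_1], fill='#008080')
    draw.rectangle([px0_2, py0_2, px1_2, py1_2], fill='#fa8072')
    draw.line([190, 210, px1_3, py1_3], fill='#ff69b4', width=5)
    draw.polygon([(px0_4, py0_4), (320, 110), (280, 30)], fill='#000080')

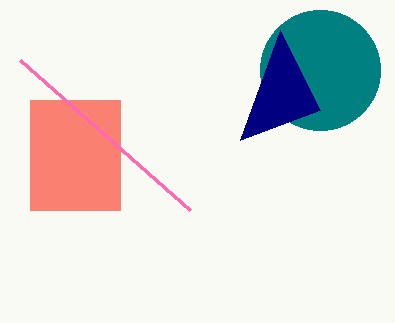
center_x_1 = 320; center_y_1 = 70; radius_1 = 60; px0_2 = 30; py0_2 = 100; px1_2 = 120; py1_2 = 210; px1_3 = 20; py1_3 = 60; px0_4 = 240; py0_4 = 140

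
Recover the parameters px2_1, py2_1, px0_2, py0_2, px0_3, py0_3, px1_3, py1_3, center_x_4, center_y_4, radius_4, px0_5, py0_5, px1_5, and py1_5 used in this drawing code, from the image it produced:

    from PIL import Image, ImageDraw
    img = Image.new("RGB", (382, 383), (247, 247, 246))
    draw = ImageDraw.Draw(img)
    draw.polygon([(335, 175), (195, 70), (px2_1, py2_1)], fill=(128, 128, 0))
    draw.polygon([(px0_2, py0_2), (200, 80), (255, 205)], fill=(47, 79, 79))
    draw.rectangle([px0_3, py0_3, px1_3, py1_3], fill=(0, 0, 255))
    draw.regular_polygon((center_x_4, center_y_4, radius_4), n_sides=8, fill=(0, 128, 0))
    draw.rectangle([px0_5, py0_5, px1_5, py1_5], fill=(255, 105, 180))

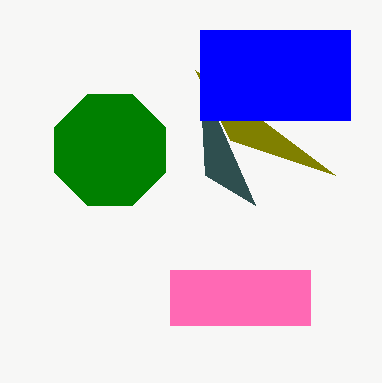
px2_1 = 230; py2_1 = 140; px0_2 = 205; py0_2 = 175; px0_3 = 200; py0_3 = 30; px1_3 = 350; py1_3 = 120; center_x_4 = 110; center_y_4 = 150; radius_4 = 60; px0_5 = 170; py0_5 = 270; px1_5 = 310; py1_5 = 325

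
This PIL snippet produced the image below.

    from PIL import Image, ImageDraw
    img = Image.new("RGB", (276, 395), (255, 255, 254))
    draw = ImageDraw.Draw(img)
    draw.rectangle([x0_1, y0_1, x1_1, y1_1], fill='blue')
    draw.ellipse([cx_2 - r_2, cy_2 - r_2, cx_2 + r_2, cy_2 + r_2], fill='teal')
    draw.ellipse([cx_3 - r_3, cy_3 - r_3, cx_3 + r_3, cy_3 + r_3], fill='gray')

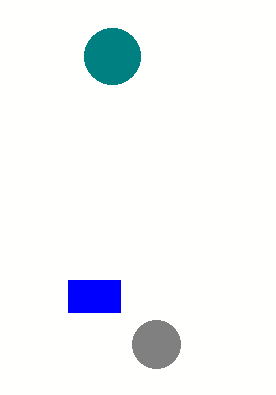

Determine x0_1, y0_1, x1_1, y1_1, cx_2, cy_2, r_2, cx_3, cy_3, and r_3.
x0_1 = 68, y0_1 = 280, x1_1 = 120, y1_1 = 312, cx_2 = 112, cy_2 = 56, r_2 = 28, cx_3 = 156, cy_3 = 344, r_3 = 24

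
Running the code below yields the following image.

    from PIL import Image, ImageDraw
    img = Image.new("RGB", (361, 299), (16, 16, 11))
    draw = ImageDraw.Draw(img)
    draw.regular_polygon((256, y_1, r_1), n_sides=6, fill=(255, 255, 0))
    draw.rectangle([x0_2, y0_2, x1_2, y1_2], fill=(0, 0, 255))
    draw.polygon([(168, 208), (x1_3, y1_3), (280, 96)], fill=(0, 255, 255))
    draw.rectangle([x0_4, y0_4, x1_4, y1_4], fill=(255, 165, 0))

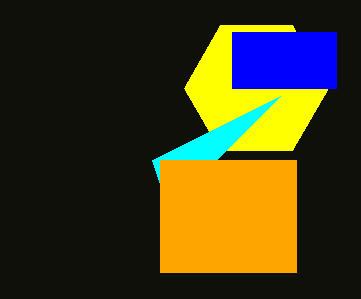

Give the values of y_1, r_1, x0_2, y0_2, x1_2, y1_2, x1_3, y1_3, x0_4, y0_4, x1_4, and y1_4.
y_1 = 88, r_1 = 72, x0_2 = 232, y0_2 = 32, x1_2 = 336, y1_2 = 88, x1_3 = 152, y1_3 = 160, x0_4 = 160, y0_4 = 160, x1_4 = 296, y1_4 = 272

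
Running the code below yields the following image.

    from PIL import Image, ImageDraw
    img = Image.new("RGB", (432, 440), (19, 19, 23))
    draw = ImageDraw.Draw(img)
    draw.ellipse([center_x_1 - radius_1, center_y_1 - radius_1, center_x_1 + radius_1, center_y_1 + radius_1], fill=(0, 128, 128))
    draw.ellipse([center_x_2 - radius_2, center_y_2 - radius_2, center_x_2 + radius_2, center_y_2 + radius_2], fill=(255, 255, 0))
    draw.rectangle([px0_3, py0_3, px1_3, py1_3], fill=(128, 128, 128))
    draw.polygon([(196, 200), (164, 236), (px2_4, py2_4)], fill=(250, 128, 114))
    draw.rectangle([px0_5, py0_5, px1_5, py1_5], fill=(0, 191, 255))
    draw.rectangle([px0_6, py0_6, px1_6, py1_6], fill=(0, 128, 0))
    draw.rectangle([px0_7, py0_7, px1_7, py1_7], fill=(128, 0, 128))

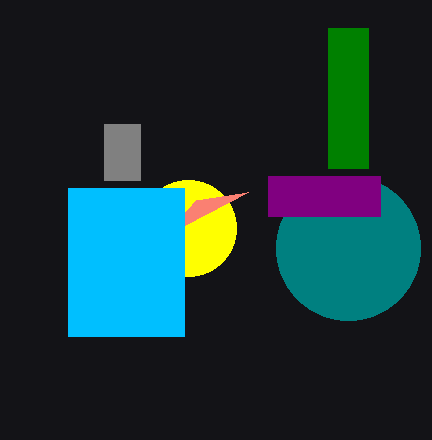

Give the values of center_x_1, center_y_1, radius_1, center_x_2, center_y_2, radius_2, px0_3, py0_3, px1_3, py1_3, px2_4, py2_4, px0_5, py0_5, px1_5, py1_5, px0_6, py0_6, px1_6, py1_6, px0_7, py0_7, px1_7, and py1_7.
center_x_1 = 348; center_y_1 = 248; radius_1 = 72; center_x_2 = 188; center_y_2 = 228; radius_2 = 48; px0_3 = 104; py0_3 = 124; px1_3 = 140; py1_3 = 180; px2_4 = 248; py2_4 = 192; px0_5 = 68; py0_5 = 188; px1_5 = 184; py1_5 = 336; px0_6 = 328; py0_6 = 28; px1_6 = 368; py1_6 = 168; px0_7 = 268; py0_7 = 176; px1_7 = 380; py1_7 = 216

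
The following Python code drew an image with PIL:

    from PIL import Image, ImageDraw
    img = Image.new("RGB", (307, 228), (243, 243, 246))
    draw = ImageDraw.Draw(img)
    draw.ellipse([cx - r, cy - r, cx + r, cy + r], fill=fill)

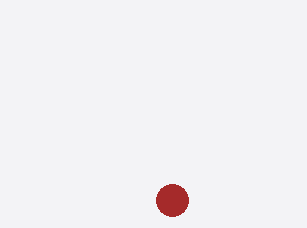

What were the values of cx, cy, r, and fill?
cx = 172; cy = 200; r = 16; fill = 'brown'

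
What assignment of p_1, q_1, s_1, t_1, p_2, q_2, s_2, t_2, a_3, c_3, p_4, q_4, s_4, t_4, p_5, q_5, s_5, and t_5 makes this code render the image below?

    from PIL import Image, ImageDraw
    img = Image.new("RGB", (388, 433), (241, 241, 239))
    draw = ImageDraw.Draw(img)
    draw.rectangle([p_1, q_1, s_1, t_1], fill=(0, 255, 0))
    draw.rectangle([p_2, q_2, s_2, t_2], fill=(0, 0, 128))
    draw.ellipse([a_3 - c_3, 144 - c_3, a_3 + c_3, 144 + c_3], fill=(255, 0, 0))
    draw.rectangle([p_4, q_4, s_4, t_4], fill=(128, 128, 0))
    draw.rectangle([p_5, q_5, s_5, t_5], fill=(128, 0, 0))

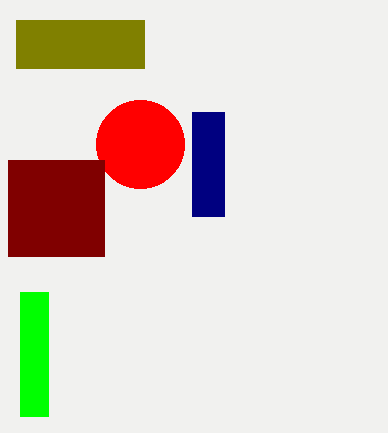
p_1 = 20, q_1 = 292, s_1 = 48, t_1 = 416, p_2 = 192, q_2 = 112, s_2 = 224, t_2 = 216, a_3 = 140, c_3 = 44, p_4 = 16, q_4 = 20, s_4 = 144, t_4 = 68, p_5 = 8, q_5 = 160, s_5 = 104, t_5 = 256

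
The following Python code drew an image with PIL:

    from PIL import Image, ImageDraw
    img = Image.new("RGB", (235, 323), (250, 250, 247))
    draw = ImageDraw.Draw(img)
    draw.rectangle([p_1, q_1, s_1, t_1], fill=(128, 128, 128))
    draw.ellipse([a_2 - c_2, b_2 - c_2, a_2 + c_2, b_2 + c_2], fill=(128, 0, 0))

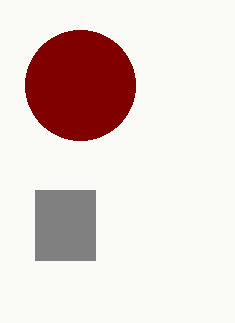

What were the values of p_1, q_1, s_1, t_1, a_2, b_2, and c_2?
p_1 = 35, q_1 = 190, s_1 = 95, t_1 = 260, a_2 = 80, b_2 = 85, c_2 = 55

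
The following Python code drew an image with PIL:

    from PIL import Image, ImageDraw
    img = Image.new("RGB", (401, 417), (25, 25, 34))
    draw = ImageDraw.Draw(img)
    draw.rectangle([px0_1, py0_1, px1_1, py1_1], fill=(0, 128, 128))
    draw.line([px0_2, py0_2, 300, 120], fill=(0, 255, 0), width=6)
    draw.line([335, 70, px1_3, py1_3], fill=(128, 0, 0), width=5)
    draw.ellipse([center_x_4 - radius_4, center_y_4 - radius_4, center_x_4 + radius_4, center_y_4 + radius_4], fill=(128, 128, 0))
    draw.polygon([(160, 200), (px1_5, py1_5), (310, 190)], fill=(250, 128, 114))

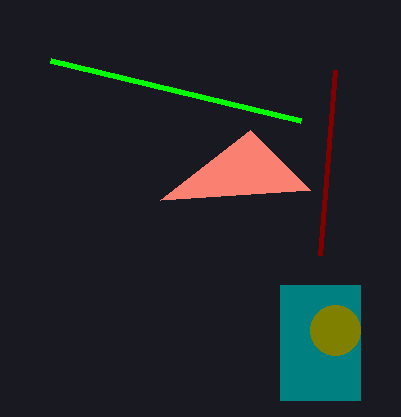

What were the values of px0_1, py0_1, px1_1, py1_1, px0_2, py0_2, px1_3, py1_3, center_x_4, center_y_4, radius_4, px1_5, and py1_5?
px0_1 = 280
py0_1 = 285
px1_1 = 360
py1_1 = 400
px0_2 = 50
py0_2 = 60
px1_3 = 320
py1_3 = 255
center_x_4 = 335
center_y_4 = 330
radius_4 = 25
px1_5 = 250
py1_5 = 130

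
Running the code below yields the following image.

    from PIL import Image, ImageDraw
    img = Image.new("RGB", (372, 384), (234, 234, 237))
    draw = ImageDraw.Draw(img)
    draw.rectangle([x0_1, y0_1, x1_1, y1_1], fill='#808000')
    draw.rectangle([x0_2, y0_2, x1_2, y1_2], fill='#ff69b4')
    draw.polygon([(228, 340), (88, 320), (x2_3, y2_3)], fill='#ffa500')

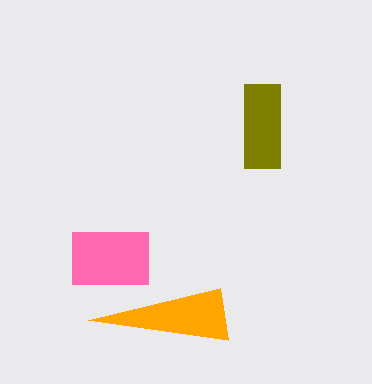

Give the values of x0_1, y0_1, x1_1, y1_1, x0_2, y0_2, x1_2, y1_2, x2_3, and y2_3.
x0_1 = 244; y0_1 = 84; x1_1 = 280; y1_1 = 168; x0_2 = 72; y0_2 = 232; x1_2 = 148; y1_2 = 284; x2_3 = 220; y2_3 = 288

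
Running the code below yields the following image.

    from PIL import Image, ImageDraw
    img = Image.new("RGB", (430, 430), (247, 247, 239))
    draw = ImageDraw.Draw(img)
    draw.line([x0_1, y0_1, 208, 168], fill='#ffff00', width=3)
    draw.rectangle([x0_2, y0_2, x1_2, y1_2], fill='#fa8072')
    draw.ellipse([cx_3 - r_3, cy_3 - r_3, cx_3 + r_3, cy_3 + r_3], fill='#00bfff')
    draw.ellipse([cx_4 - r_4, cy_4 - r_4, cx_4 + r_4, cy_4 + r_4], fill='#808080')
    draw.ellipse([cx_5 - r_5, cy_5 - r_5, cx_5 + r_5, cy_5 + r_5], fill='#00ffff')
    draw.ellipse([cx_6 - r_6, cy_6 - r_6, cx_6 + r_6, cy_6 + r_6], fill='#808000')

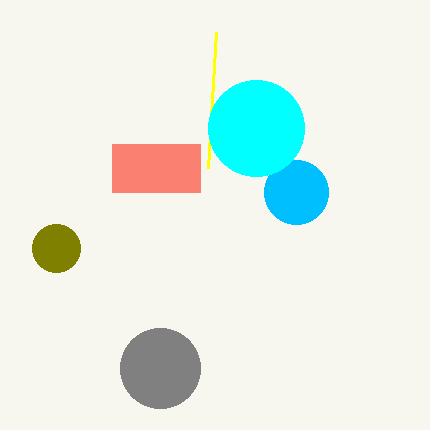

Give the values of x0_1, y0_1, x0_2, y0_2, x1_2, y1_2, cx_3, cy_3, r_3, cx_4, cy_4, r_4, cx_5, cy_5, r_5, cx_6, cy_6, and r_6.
x0_1 = 216, y0_1 = 32, x0_2 = 112, y0_2 = 144, x1_2 = 200, y1_2 = 192, cx_3 = 296, cy_3 = 192, r_3 = 32, cx_4 = 160, cy_4 = 368, r_4 = 40, cx_5 = 256, cy_5 = 128, r_5 = 48, cx_6 = 56, cy_6 = 248, r_6 = 24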